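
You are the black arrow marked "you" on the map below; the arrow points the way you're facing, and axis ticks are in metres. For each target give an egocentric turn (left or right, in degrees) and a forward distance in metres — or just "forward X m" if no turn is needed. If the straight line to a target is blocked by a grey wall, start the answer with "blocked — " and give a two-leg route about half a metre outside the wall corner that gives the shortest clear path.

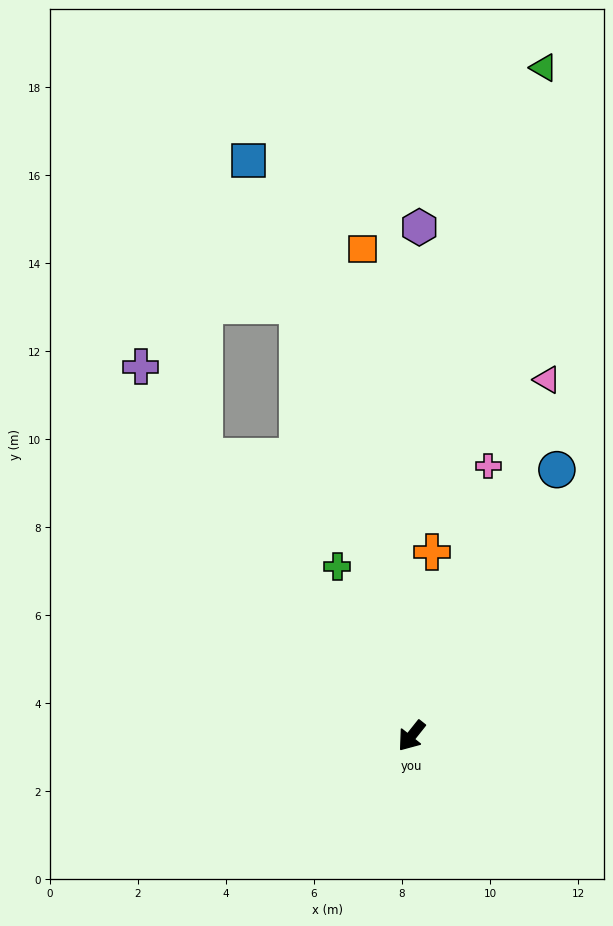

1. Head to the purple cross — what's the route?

turn right 105°, forward 10.4 m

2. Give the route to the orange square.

turn right 136°, forward 11.1 m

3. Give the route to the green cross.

turn right 118°, forward 4.2 m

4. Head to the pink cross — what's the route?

turn right 157°, forward 6.4 m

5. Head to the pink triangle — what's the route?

turn right 162°, forward 8.7 m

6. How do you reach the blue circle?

turn right 170°, forward 6.9 m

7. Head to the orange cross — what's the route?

turn right 148°, forward 4.2 m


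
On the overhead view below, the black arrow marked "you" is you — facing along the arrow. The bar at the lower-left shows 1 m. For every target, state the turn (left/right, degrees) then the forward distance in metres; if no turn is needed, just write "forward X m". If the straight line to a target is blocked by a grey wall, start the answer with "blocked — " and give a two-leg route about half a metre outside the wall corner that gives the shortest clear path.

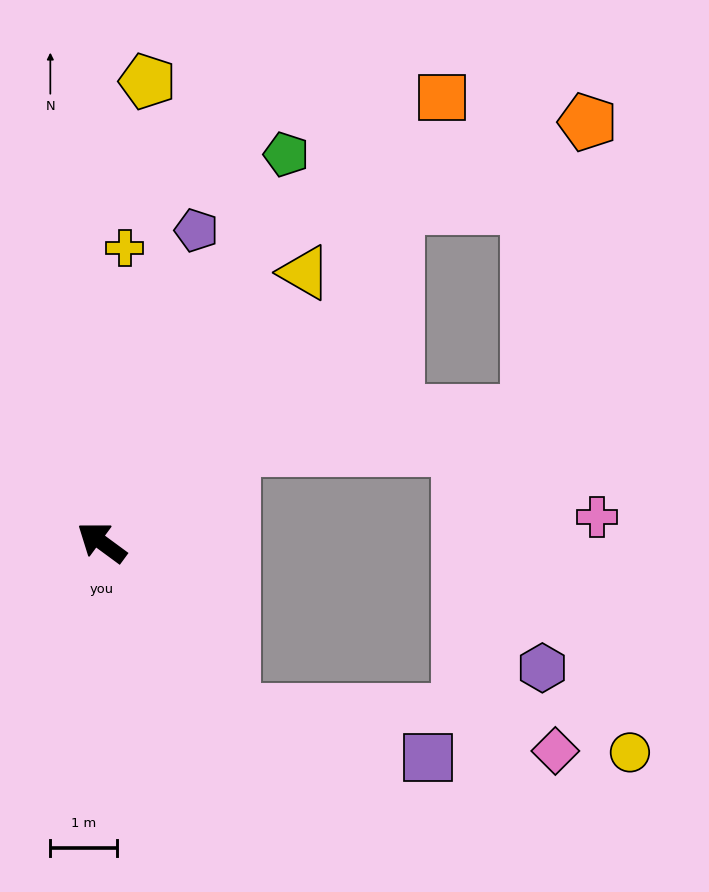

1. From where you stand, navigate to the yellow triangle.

turn right 91°, forward 5.1 m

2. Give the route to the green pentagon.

turn right 79°, forward 6.5 m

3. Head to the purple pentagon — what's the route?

turn right 71°, forward 4.9 m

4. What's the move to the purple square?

blocked — turn left 164°, forward 3.2 m, then turn left 39°, forward 3.0 m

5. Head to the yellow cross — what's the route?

turn right 58°, forward 4.4 m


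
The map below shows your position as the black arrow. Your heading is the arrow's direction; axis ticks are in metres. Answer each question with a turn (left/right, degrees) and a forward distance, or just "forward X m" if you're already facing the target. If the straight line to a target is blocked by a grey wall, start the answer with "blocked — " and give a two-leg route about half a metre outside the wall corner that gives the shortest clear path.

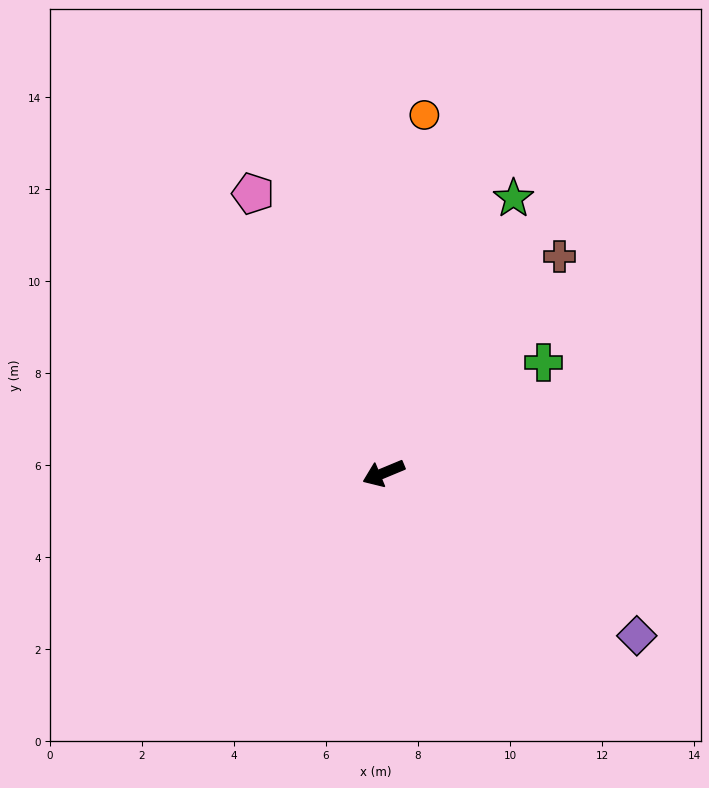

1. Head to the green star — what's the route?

turn right 138°, forward 6.6 m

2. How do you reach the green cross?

turn right 168°, forward 4.2 m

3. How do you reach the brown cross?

turn right 152°, forward 6.1 m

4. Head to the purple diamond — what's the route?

turn left 125°, forward 6.5 m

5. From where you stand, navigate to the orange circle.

turn right 119°, forward 7.8 m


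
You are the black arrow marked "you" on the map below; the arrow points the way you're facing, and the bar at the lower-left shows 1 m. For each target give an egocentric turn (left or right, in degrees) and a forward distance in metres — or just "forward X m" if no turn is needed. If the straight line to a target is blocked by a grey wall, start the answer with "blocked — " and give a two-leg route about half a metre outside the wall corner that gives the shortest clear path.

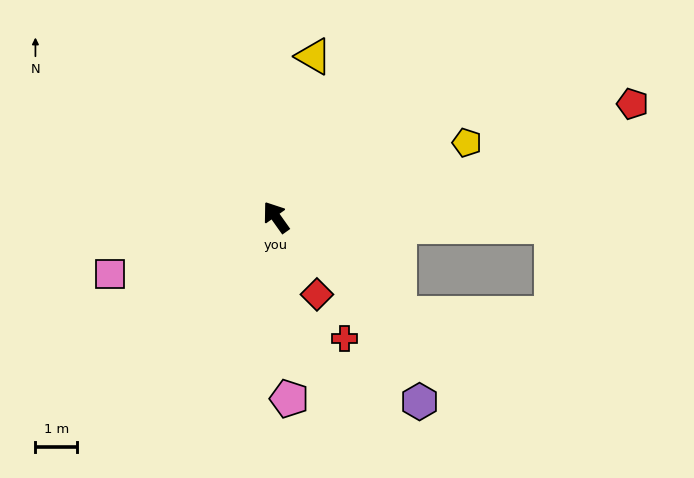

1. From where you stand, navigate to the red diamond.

turn left 173°, forward 2.1 m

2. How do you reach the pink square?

turn left 74°, forward 4.2 m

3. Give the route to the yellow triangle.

turn right 49°, forward 4.0 m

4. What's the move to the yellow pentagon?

turn right 104°, forward 4.9 m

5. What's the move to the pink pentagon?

turn left 149°, forward 4.4 m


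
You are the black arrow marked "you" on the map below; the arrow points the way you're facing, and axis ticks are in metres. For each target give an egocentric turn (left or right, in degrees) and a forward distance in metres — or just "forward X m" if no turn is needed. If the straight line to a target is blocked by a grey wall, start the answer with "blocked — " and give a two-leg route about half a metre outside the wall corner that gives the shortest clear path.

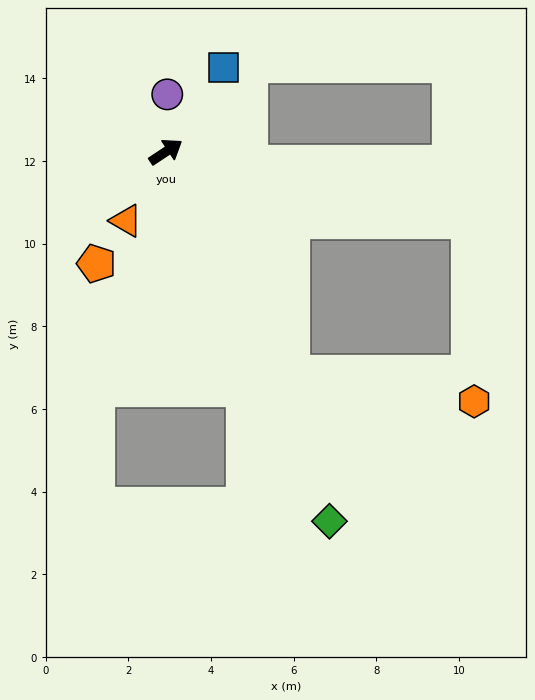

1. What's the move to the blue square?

turn left 22°, forward 2.5 m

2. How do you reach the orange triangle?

turn right 153°, forward 1.9 m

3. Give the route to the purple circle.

turn left 55°, forward 1.4 m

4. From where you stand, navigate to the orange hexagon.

blocked — turn right 94°, forward 6.2 m, then turn left 52°, forward 4.5 m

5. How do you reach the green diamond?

turn right 100°, forward 9.8 m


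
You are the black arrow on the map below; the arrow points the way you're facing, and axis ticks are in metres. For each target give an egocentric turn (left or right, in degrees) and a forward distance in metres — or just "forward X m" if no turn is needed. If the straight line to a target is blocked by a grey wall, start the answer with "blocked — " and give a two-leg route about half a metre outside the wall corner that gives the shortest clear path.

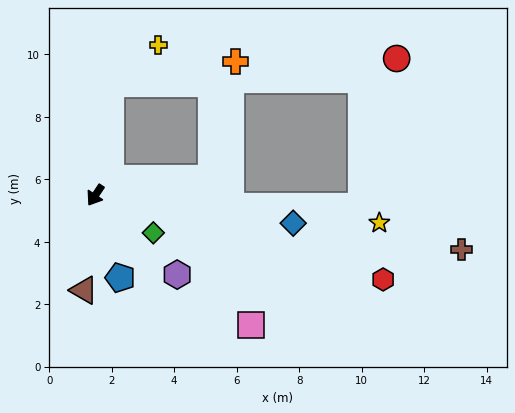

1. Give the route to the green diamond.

turn left 91°, forward 2.2 m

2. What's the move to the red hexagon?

turn left 107°, forward 9.6 m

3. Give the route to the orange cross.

blocked — turn left 132°, forward 3.8 m, then turn left 70°, forward 3.8 m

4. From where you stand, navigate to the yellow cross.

blocked — turn right 154°, forward 3.6 m, then turn right 43°, forward 2.0 m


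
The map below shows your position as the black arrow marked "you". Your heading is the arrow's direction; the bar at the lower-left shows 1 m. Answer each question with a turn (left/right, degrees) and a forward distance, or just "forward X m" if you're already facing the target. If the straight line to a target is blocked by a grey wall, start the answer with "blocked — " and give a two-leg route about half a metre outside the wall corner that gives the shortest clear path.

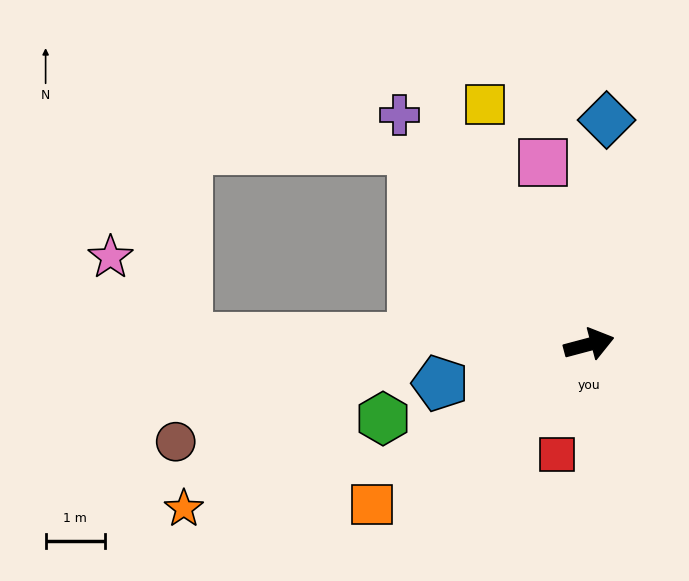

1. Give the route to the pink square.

turn left 89°, forward 3.2 m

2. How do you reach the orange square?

turn right 158°, forward 4.5 m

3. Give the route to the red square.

turn right 121°, forward 1.9 m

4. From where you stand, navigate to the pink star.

blocked — turn left 164°, forward 6.8 m, then turn right 45°, forward 1.9 m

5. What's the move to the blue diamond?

turn left 71°, forward 3.8 m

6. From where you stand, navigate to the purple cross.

turn left 115°, forward 5.0 m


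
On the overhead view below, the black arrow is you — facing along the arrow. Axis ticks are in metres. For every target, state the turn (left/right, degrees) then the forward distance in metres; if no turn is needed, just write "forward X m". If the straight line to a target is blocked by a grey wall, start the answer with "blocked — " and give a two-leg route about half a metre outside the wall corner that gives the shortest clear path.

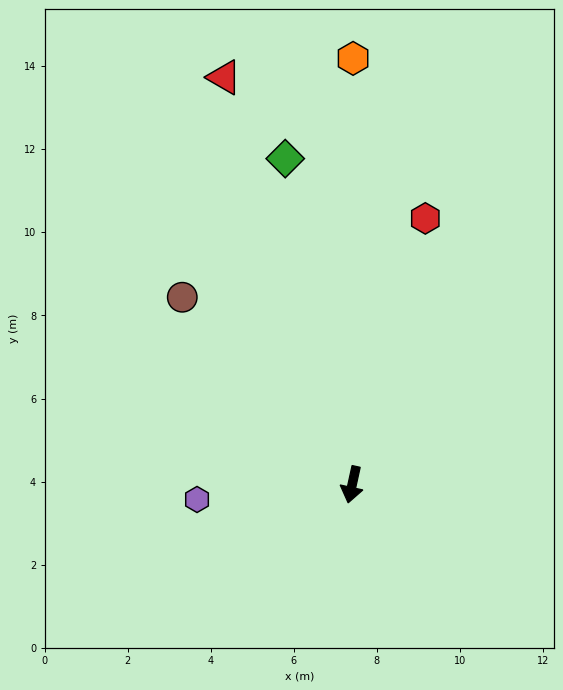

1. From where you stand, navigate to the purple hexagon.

turn right 72°, forward 3.8 m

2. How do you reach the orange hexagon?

turn right 168°, forward 10.3 m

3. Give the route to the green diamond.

turn right 156°, forward 8.0 m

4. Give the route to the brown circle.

turn right 125°, forward 6.1 m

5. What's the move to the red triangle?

turn right 150°, forward 10.3 m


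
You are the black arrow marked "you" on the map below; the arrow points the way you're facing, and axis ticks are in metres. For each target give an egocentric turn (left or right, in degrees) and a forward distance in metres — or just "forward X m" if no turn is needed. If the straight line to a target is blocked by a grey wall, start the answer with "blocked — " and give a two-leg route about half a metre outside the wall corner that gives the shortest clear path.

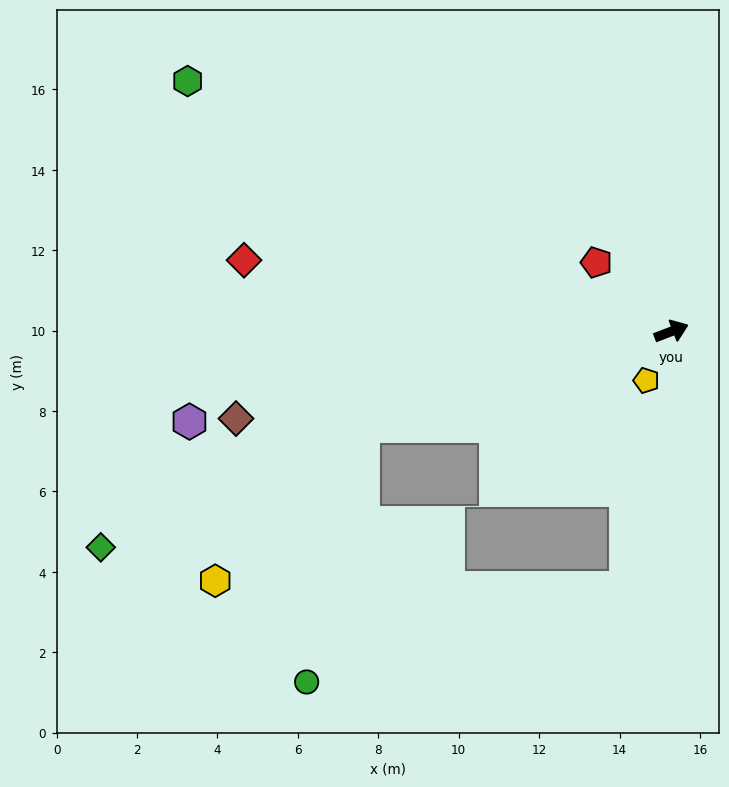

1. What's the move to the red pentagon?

turn left 116°, forward 2.5 m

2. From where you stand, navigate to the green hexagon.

turn left 132°, forward 13.5 m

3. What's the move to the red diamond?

turn left 150°, forward 10.8 m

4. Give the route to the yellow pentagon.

turn right 138°, forward 1.4 m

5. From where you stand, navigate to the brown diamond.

turn left 170°, forward 11.0 m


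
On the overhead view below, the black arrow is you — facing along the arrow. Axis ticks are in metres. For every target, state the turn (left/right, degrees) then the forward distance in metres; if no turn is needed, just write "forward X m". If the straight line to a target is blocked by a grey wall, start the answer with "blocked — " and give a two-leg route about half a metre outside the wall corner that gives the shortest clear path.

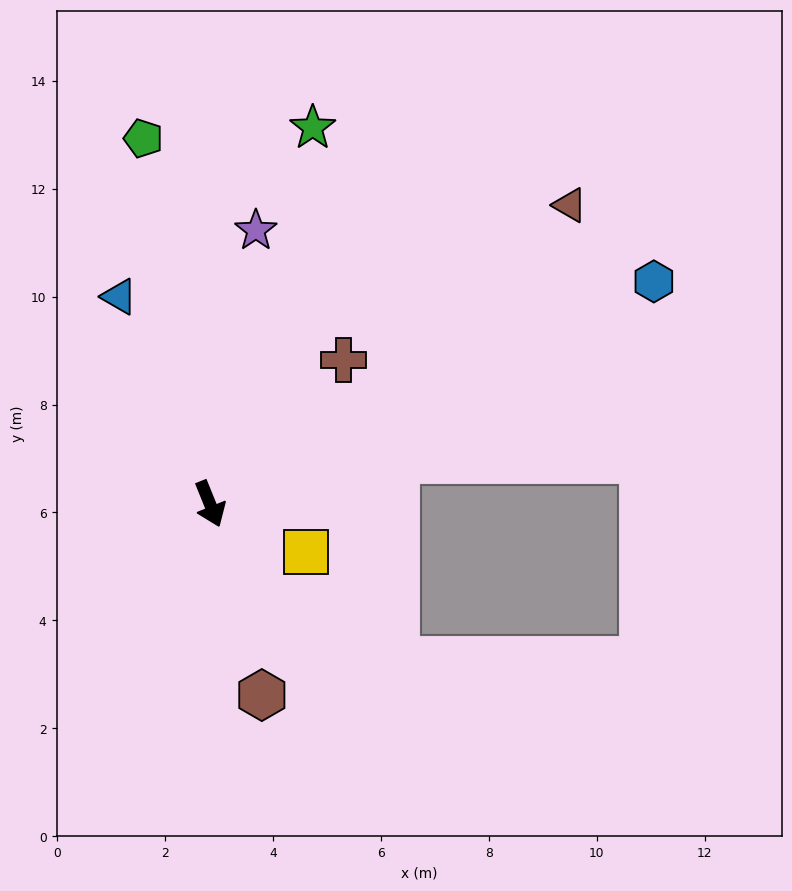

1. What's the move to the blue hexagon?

turn left 95°, forward 9.2 m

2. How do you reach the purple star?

turn left 148°, forward 5.1 m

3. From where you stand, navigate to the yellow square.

turn left 41°, forward 2.0 m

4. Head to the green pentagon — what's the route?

turn left 168°, forward 6.9 m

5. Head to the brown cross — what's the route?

turn left 115°, forward 3.6 m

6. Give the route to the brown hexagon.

turn right 7°, forward 3.7 m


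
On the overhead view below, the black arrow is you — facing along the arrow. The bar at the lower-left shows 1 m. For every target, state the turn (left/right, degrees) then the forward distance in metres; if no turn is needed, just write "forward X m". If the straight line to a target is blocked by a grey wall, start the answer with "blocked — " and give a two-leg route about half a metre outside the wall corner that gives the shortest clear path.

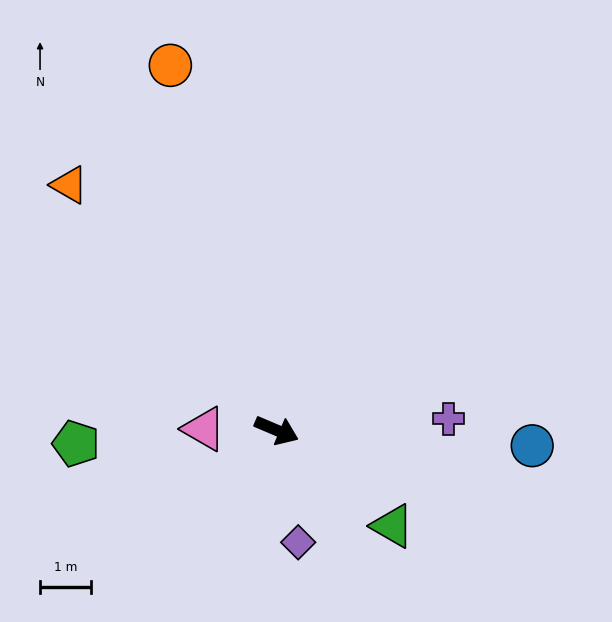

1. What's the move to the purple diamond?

turn right 56°, forward 2.3 m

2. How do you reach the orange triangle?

turn left 153°, forward 6.4 m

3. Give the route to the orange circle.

turn left 129°, forward 7.5 m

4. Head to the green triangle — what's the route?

turn right 17°, forward 3.0 m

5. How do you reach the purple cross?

turn left 27°, forward 3.4 m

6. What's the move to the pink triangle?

turn right 158°, forward 1.4 m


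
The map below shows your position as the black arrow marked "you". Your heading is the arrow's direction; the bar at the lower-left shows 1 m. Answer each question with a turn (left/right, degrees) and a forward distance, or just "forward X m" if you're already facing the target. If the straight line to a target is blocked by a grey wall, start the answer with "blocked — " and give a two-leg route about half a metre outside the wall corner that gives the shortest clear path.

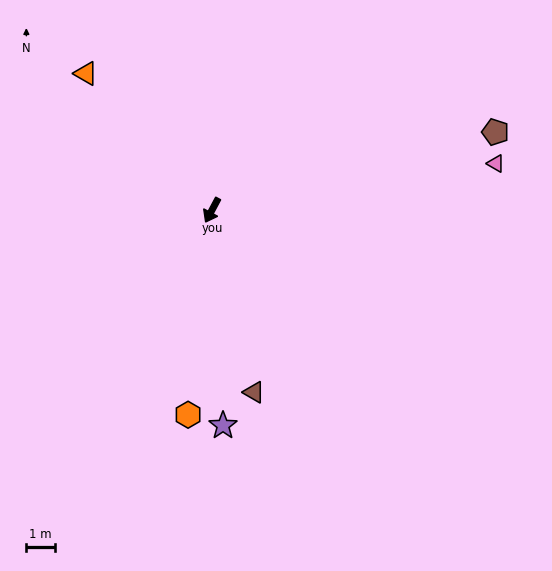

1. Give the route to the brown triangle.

turn left 41°, forward 6.6 m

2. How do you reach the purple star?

turn left 31°, forward 7.6 m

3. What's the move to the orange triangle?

turn right 109°, forward 6.6 m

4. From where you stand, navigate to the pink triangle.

turn left 127°, forward 10.1 m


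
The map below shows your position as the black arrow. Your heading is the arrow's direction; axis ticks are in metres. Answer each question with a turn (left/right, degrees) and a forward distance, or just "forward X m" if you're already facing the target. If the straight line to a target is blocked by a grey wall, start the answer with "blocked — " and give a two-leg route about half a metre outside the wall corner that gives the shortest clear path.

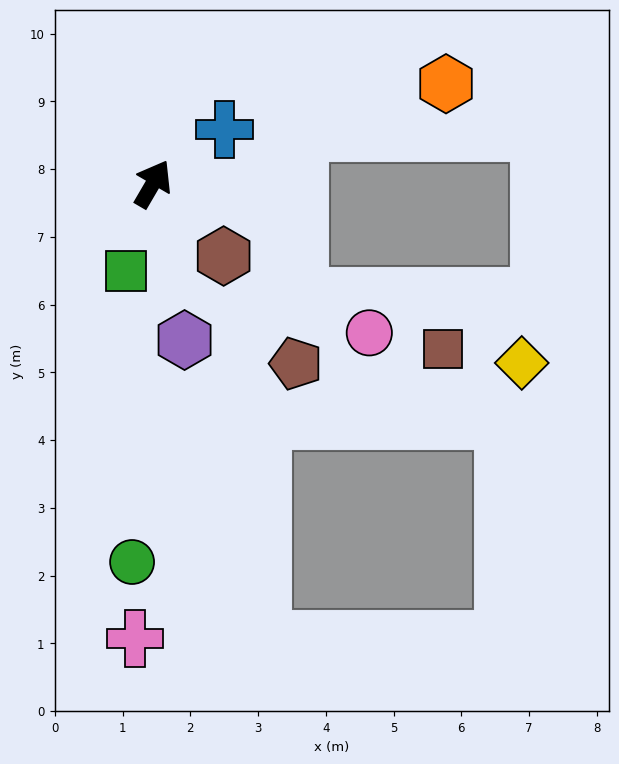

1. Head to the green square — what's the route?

turn right 167°, forward 1.4 m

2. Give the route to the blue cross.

turn right 23°, forward 1.3 m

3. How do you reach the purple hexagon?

turn right 138°, forward 2.4 m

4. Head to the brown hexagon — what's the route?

turn right 105°, forward 1.5 m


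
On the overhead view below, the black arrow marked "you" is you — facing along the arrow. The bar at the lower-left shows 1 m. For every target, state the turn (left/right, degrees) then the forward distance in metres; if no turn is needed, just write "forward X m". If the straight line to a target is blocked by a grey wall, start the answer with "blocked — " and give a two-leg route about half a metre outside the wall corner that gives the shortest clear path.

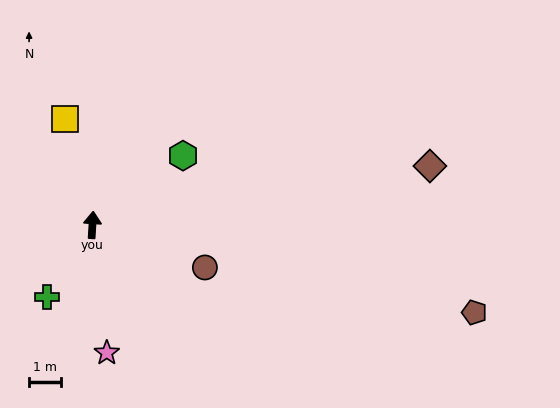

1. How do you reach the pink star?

turn right 170°, forward 4.1 m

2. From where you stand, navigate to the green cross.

turn left 151°, forward 2.7 m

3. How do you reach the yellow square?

turn left 18°, forward 3.5 m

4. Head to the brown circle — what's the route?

turn right 107°, forward 3.8 m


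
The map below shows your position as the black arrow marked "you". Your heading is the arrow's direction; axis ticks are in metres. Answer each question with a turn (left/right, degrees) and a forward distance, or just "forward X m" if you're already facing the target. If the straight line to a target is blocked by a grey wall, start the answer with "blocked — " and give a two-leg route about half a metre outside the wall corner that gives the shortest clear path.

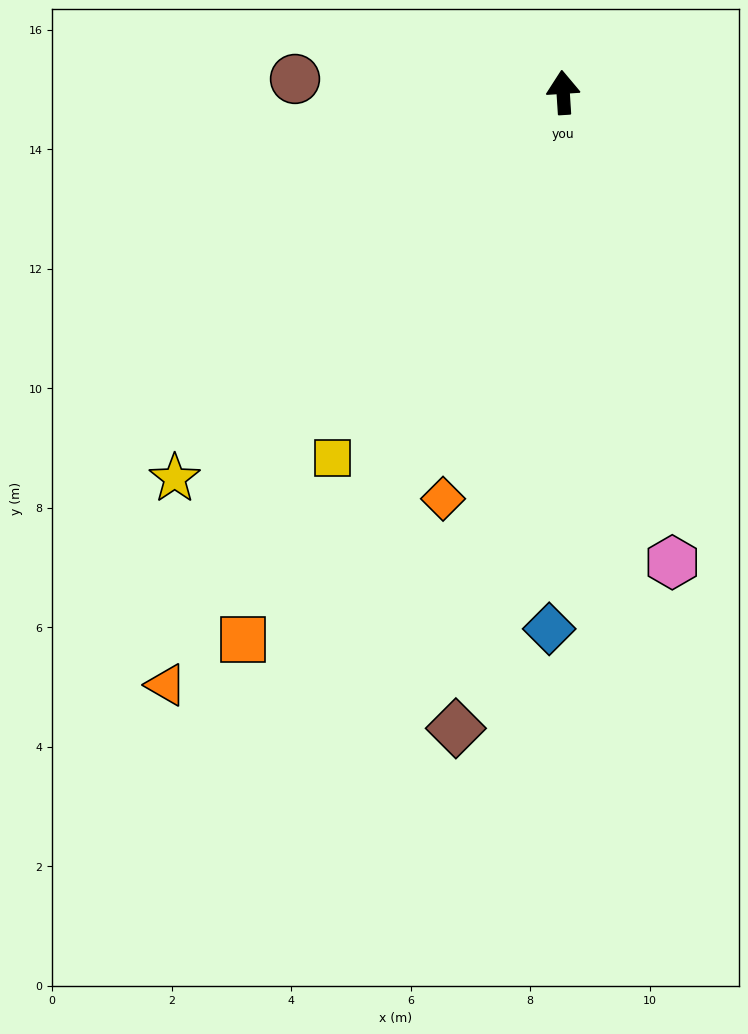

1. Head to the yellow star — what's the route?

turn left 131°, forward 9.2 m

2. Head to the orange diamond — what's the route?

turn left 160°, forward 7.1 m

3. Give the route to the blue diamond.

turn left 175°, forward 9.0 m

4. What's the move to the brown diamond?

turn left 167°, forward 10.8 m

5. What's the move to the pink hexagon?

turn right 171°, forward 8.1 m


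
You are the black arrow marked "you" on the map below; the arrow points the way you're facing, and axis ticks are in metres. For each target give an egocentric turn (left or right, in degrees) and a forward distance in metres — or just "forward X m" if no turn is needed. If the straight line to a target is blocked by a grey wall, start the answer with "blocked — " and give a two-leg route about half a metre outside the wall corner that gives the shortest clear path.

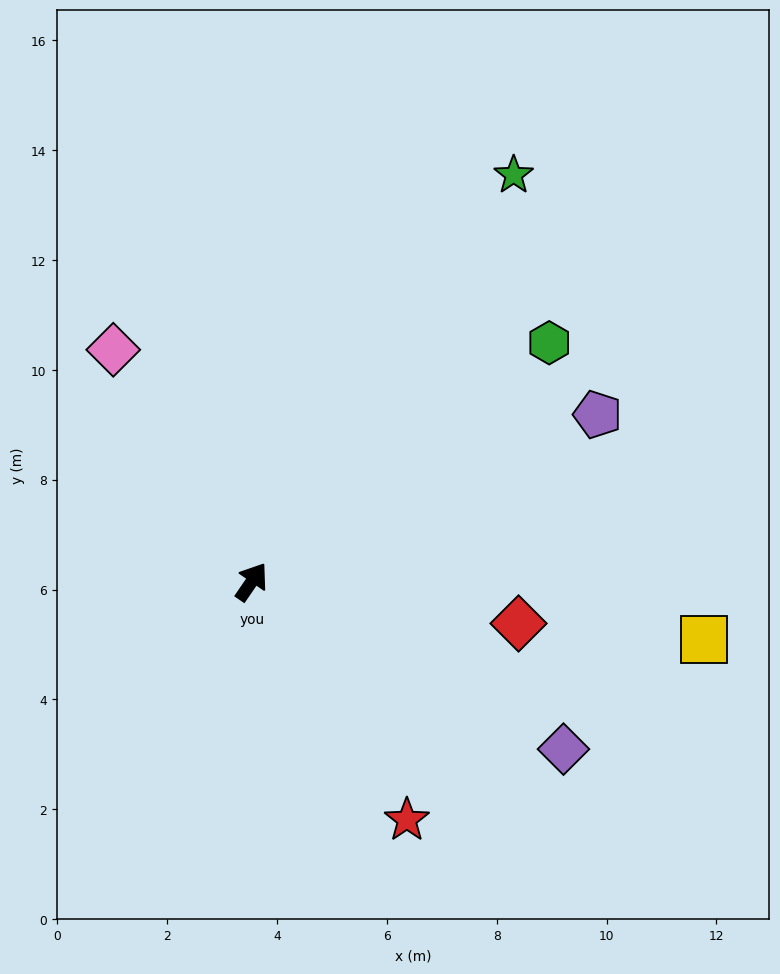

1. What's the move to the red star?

turn right 112°, forward 5.2 m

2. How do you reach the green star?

forward 8.8 m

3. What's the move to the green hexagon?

turn right 17°, forward 6.9 m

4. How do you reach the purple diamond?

turn right 84°, forward 6.4 m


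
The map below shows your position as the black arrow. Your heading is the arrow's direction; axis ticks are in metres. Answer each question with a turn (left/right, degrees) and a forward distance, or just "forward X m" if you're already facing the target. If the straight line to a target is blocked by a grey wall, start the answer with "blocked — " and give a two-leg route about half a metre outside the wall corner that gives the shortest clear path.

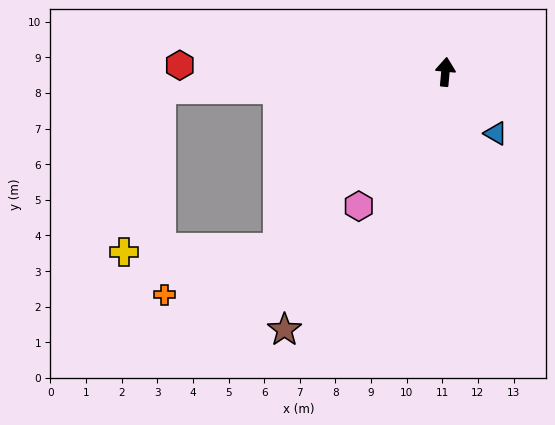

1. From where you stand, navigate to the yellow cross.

blocked — turn left 142°, forward 6.8 m, then turn right 45°, forward 4.3 m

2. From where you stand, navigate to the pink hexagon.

turn left 152°, forward 4.5 m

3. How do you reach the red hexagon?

turn left 94°, forward 7.5 m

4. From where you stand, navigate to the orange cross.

blocked — turn left 142°, forward 6.8 m, then turn right 24°, forward 3.5 m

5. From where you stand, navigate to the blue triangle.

turn right 136°, forward 2.2 m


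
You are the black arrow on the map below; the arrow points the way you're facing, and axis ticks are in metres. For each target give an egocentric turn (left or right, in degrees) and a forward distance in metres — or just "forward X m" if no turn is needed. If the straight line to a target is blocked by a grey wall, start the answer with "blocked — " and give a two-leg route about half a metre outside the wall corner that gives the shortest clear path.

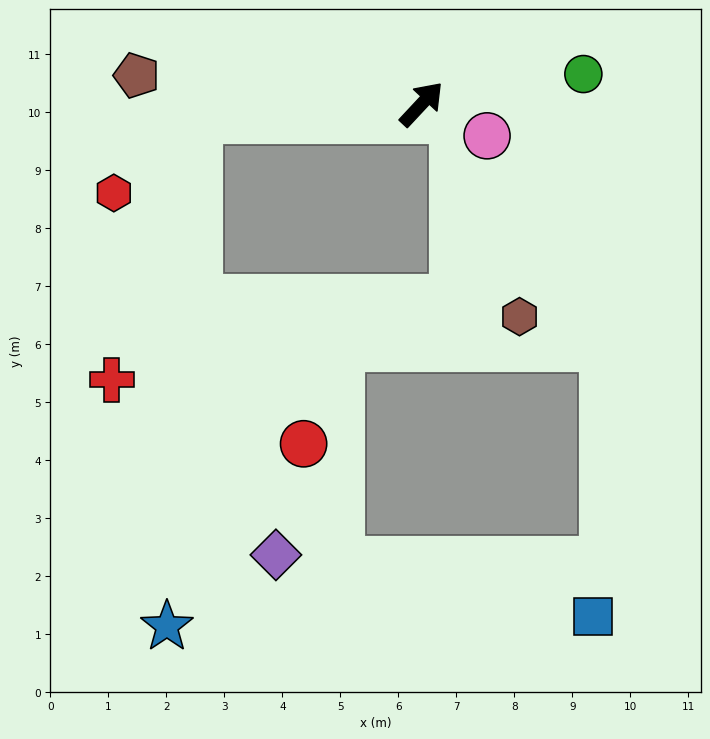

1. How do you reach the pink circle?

turn right 73°, forward 1.3 m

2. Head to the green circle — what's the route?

turn right 37°, forward 2.8 m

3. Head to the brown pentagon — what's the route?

turn left 127°, forward 4.9 m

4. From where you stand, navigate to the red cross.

blocked — turn left 137°, forward 3.9 m, then turn left 68°, forward 4.7 m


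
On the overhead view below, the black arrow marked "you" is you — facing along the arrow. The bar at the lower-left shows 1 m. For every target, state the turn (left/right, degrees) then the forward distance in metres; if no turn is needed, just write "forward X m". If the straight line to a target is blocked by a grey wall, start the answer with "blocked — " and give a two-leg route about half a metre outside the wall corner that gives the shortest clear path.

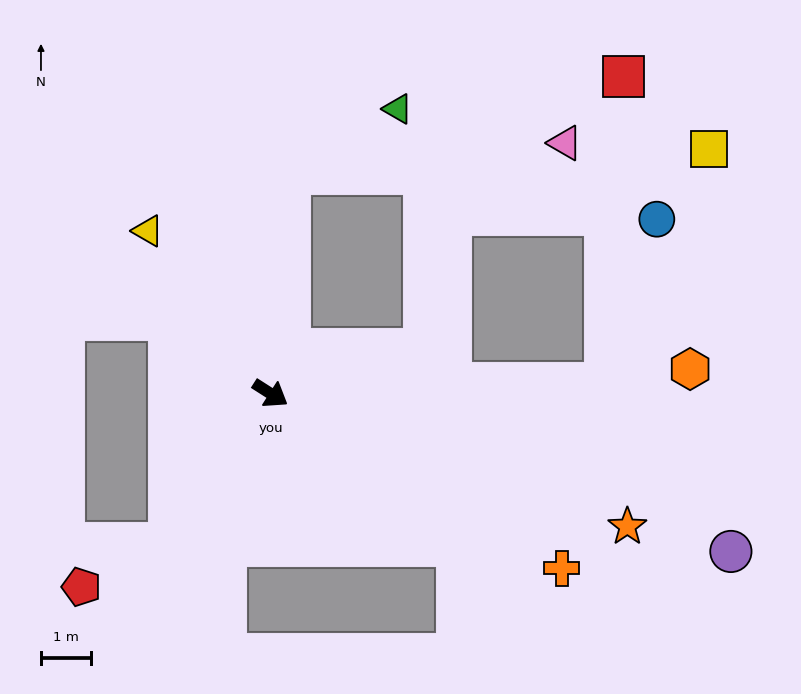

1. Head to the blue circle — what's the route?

blocked — turn left 34°, forward 6.6 m, then turn left 71°, forward 3.4 m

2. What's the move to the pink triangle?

blocked — turn left 118°, forward 4.4 m, then turn right 79°, forward 5.5 m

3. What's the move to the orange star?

turn left 12°, forward 7.6 m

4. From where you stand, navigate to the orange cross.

forward 6.7 m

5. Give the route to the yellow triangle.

turn left 160°, forward 4.0 m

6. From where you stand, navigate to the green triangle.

blocked — turn left 118°, forward 4.4 m, then turn right 55°, forward 2.5 m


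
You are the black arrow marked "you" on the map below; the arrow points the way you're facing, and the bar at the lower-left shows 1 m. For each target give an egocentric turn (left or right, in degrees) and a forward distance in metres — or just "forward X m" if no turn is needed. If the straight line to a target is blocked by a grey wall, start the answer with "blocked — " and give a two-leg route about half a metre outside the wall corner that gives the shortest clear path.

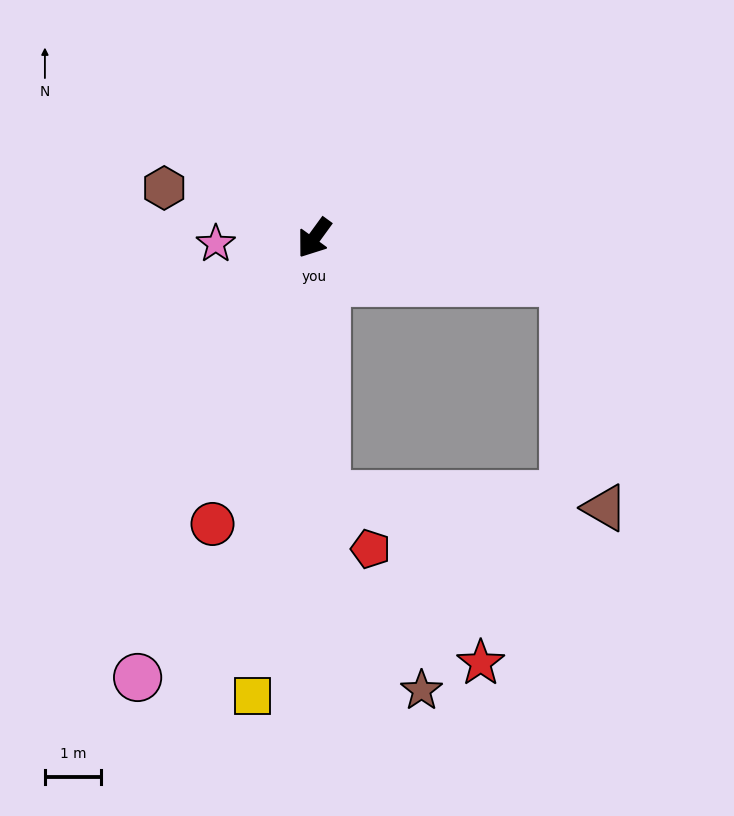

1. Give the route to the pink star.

turn right 51°, forward 1.7 m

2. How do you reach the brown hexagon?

turn right 72°, forward 2.8 m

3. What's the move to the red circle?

turn left 16°, forward 5.4 m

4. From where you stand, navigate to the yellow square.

turn left 28°, forward 8.2 m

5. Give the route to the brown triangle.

blocked — turn left 116°, forward 4.5 m, then turn right 70°, forward 4.1 m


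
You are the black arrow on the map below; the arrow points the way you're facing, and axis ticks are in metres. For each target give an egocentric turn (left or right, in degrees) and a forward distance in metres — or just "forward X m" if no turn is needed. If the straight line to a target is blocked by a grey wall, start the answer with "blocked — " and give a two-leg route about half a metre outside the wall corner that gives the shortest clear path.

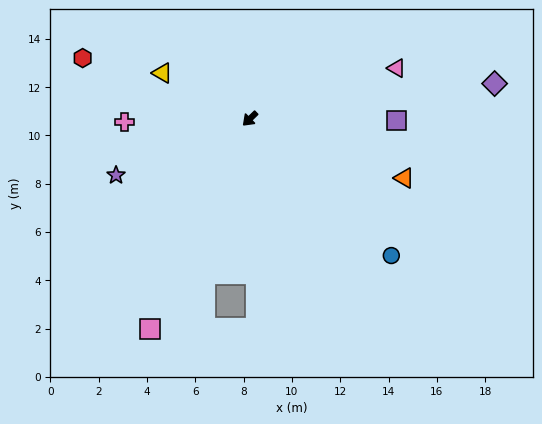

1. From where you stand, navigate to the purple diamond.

turn left 144°, forward 10.2 m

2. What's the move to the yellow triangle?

turn right 72°, forward 4.1 m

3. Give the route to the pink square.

turn left 20°, forward 9.6 m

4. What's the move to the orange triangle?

turn left 115°, forward 6.8 m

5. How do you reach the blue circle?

turn left 92°, forward 8.1 m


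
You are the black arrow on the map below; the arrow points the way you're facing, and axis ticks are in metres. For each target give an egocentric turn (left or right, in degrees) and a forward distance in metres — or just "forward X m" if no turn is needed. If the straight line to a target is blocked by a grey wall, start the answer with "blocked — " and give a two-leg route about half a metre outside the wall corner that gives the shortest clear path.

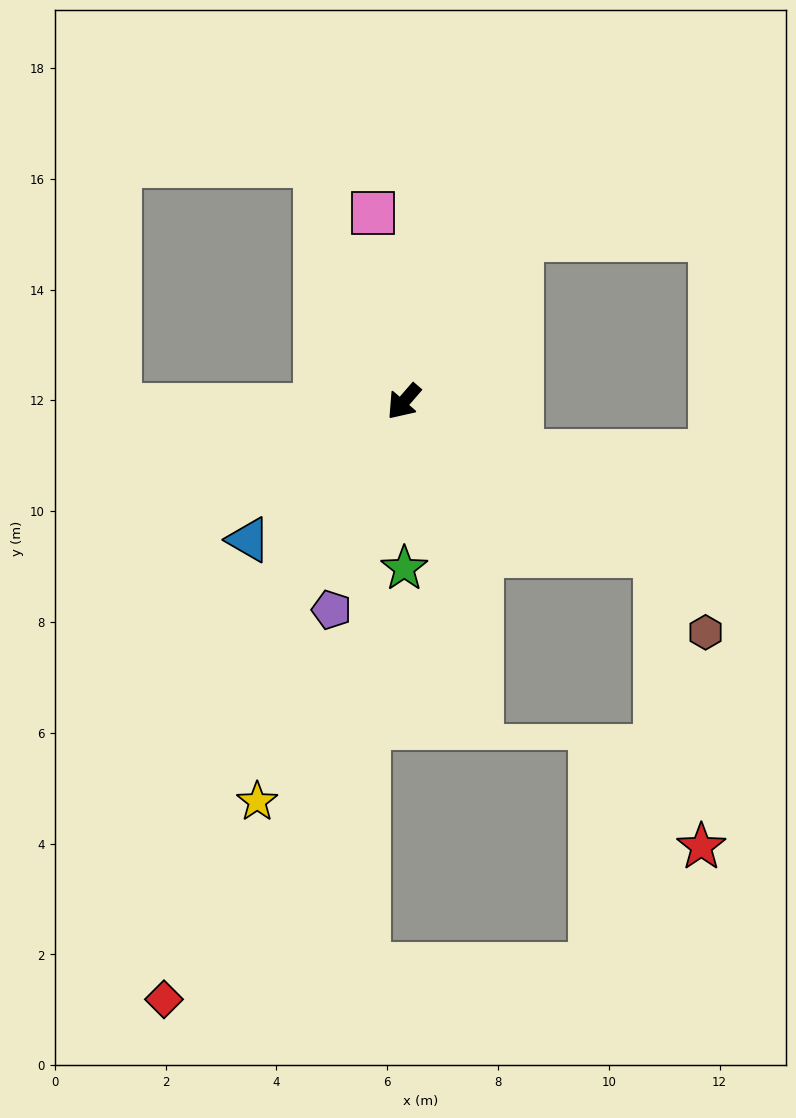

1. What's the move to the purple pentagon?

turn left 22°, forward 4.0 m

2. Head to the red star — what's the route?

blocked — turn left 100°, forward 5.3 m, then turn right 50°, forward 5.3 m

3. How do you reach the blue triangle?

turn right 7°, forward 3.7 m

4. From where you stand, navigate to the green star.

turn left 41°, forward 3.0 m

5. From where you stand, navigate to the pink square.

turn right 130°, forward 3.5 m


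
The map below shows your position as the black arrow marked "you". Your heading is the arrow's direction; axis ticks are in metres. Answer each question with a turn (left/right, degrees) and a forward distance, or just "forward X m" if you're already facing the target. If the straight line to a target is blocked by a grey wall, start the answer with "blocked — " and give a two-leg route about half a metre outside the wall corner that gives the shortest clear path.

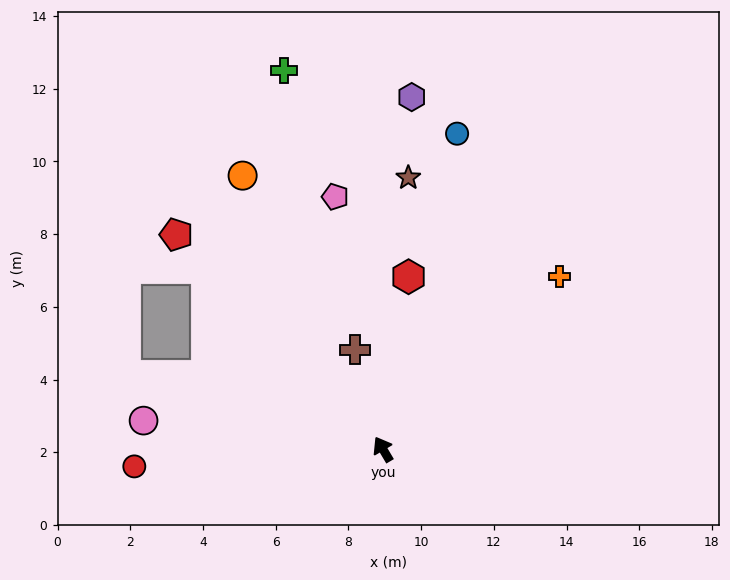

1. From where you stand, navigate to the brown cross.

turn right 15°, forward 2.8 m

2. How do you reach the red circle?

turn left 63°, forward 6.9 m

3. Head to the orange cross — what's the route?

turn right 76°, forward 6.8 m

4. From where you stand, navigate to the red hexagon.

turn right 39°, forward 4.8 m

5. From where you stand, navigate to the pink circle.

turn left 53°, forward 6.6 m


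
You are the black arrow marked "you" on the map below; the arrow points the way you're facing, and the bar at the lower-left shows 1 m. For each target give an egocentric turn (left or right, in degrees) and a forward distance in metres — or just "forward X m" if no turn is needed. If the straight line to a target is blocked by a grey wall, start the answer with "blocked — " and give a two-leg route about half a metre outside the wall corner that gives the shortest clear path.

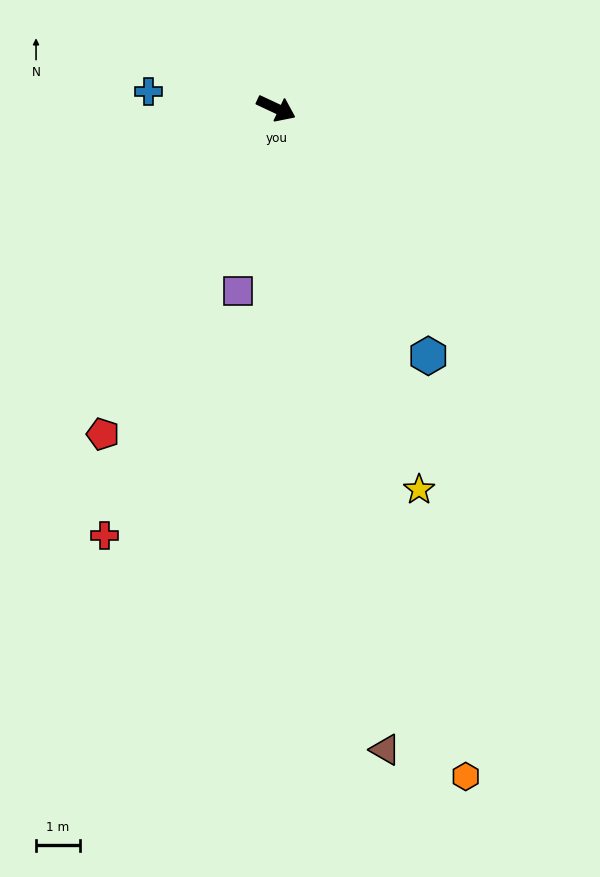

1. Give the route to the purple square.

turn right 77°, forward 4.2 m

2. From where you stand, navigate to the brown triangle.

turn right 55°, forward 14.8 m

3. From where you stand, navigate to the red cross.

turn right 87°, forward 10.5 m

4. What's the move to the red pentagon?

turn right 93°, forward 8.4 m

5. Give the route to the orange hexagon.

turn right 49°, forward 15.8 m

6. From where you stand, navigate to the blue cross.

turn right 163°, forward 2.9 m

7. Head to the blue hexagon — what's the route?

turn right 33°, forward 6.6 m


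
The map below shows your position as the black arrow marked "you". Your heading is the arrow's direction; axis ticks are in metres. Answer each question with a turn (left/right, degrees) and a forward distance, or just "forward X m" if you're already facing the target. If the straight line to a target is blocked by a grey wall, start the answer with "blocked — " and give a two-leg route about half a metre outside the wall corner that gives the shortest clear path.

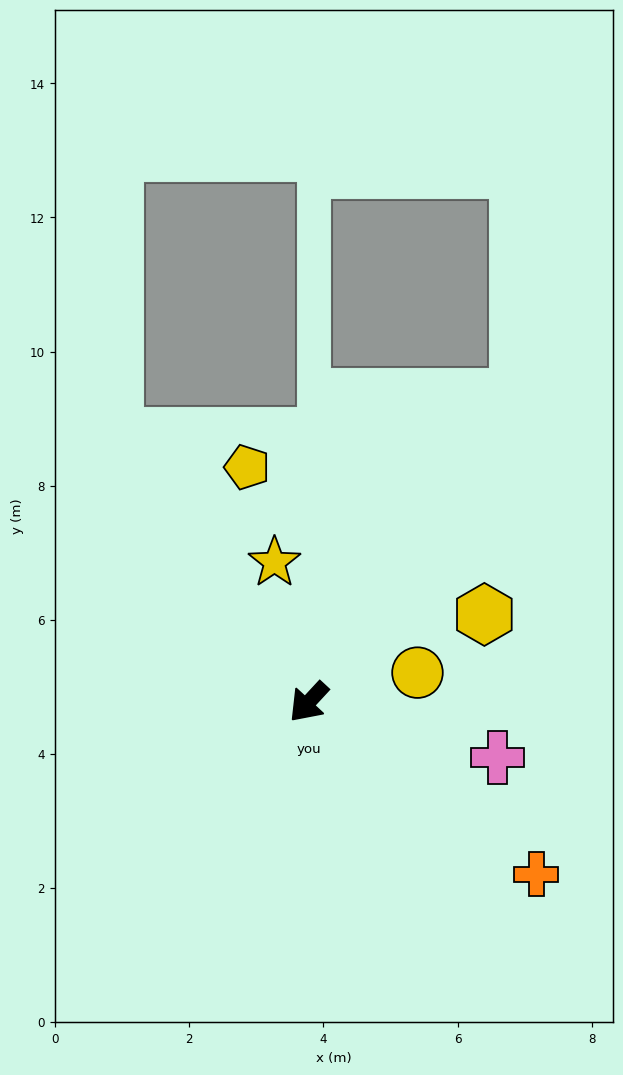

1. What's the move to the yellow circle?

turn left 148°, forward 1.7 m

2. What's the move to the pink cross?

turn left 116°, forward 2.9 m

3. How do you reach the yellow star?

turn right 124°, forward 2.1 m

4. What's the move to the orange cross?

turn left 96°, forward 4.3 m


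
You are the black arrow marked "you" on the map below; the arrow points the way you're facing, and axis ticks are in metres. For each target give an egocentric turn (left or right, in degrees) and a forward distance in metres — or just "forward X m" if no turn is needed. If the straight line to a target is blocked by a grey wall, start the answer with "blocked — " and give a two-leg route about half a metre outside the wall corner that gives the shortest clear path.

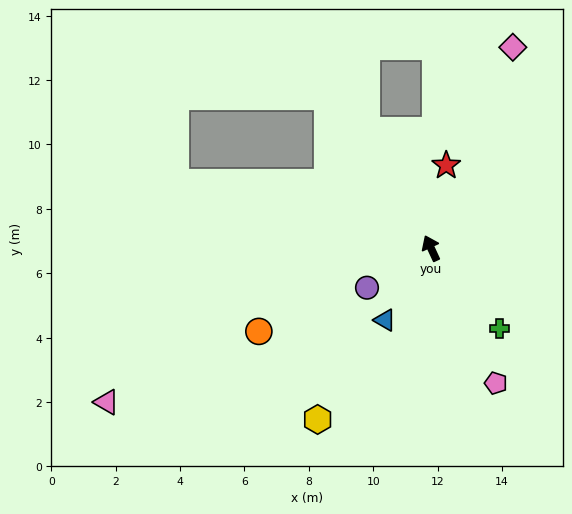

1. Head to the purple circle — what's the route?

turn left 97°, forward 2.3 m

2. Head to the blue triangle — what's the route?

turn left 123°, forward 2.7 m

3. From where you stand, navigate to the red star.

turn right 35°, forward 2.6 m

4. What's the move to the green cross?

turn right 164°, forward 3.3 m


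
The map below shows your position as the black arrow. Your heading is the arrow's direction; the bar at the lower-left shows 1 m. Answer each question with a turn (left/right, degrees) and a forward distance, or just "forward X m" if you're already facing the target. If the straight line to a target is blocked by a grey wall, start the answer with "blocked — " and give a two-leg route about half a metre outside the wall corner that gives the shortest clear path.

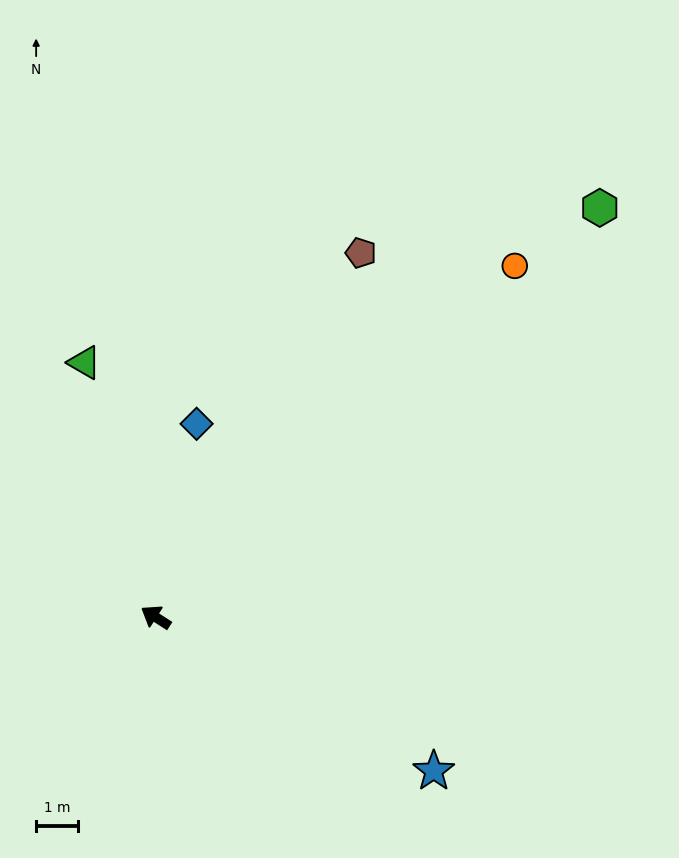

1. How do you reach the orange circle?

turn right 103°, forward 11.9 m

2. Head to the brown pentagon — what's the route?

turn right 87°, forward 9.9 m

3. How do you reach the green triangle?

turn right 42°, forward 6.3 m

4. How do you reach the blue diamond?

turn right 69°, forward 4.7 m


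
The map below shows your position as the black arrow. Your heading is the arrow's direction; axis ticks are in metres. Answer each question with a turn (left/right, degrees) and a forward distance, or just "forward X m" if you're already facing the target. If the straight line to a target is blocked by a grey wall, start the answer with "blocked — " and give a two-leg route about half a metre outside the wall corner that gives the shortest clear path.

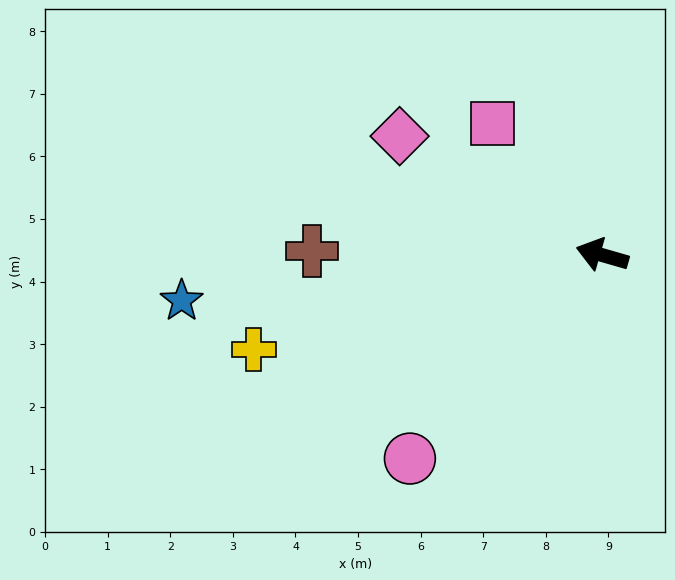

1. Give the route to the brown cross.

turn left 15°, forward 4.6 m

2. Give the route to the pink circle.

turn left 63°, forward 4.5 m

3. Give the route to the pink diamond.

turn right 14°, forward 3.8 m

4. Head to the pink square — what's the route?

turn right 34°, forward 2.7 m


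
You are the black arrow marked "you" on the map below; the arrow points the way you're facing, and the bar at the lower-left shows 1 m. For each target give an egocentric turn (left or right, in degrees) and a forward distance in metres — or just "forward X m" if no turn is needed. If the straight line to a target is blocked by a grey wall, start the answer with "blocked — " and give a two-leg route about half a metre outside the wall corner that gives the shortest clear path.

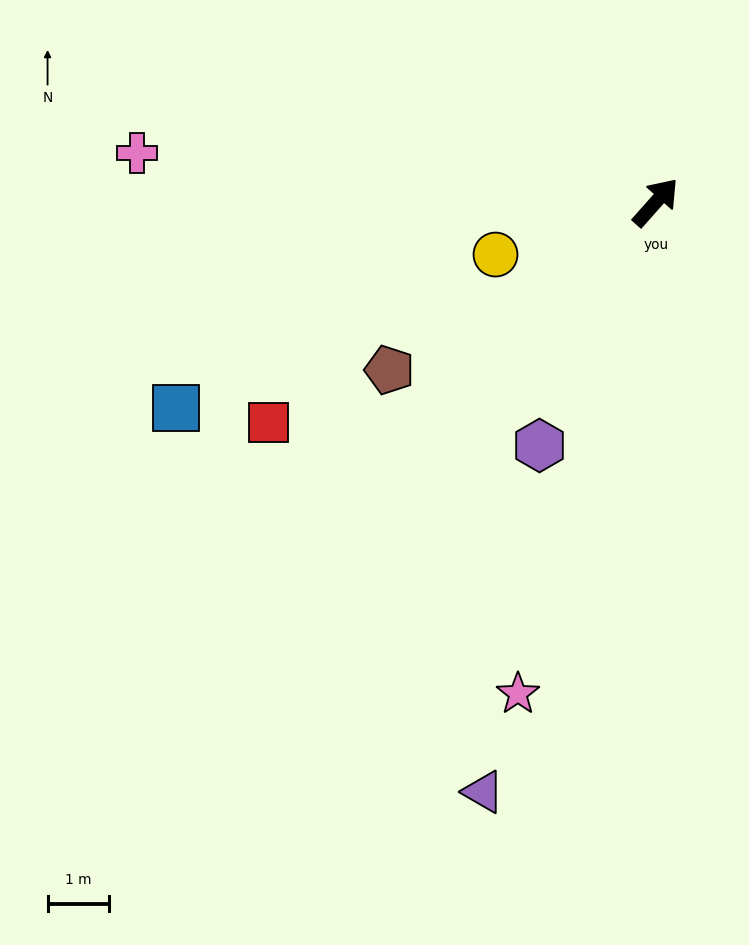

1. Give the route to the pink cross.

turn left 126°, forward 8.5 m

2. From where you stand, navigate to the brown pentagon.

turn left 164°, forward 5.2 m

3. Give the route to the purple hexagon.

turn right 164°, forward 4.4 m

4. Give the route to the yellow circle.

turn left 150°, forward 2.8 m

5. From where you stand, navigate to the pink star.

turn right 154°, forward 8.4 m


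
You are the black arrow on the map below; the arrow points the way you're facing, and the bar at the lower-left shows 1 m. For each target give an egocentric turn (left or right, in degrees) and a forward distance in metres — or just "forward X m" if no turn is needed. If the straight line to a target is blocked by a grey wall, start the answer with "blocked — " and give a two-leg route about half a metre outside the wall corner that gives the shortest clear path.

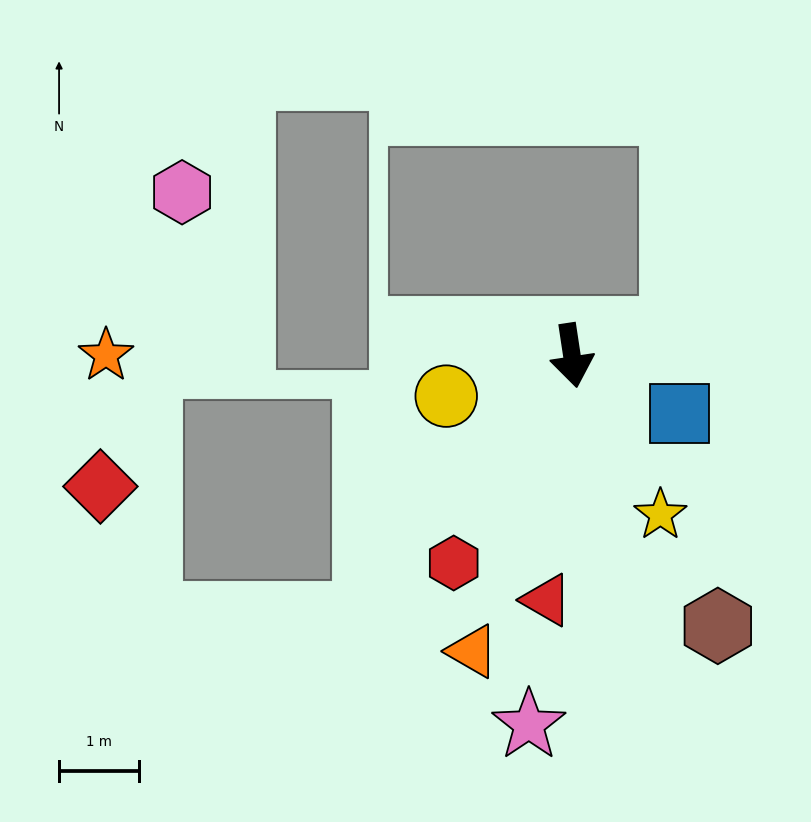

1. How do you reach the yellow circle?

turn right 81°, forward 1.6 m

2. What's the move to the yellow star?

turn left 20°, forward 2.3 m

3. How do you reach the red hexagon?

turn right 38°, forward 3.0 m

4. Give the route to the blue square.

turn left 53°, forward 1.5 m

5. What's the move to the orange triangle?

turn right 27°, forward 3.9 m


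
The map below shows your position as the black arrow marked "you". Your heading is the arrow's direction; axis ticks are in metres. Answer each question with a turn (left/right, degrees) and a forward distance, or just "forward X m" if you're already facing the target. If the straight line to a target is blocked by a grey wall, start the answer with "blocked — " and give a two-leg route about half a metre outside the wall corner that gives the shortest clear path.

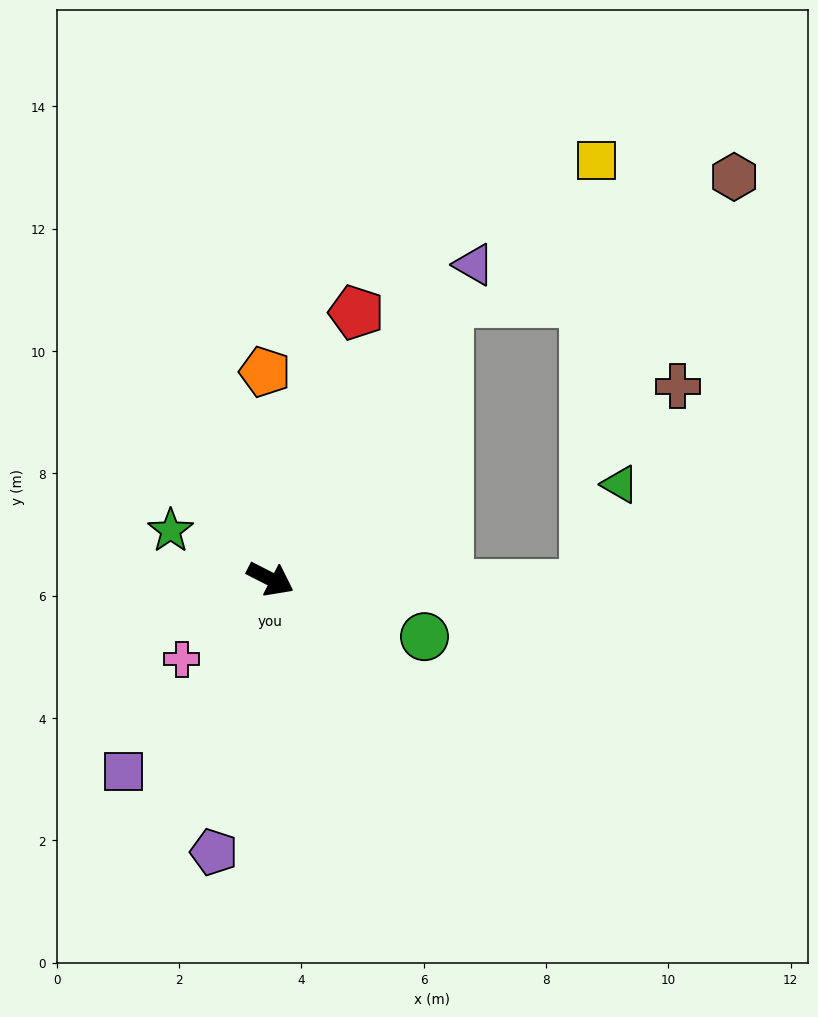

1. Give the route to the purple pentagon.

turn right 75°, forward 4.6 m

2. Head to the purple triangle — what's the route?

turn left 84°, forward 6.1 m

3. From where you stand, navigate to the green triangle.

blocked — turn left 26°, forward 5.2 m, then turn left 72°, forward 1.7 m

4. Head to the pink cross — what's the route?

turn right 111°, forward 2.0 m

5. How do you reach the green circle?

turn left 7°, forward 2.7 m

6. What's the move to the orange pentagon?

turn left 119°, forward 3.4 m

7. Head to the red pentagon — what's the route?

turn left 99°, forward 4.6 m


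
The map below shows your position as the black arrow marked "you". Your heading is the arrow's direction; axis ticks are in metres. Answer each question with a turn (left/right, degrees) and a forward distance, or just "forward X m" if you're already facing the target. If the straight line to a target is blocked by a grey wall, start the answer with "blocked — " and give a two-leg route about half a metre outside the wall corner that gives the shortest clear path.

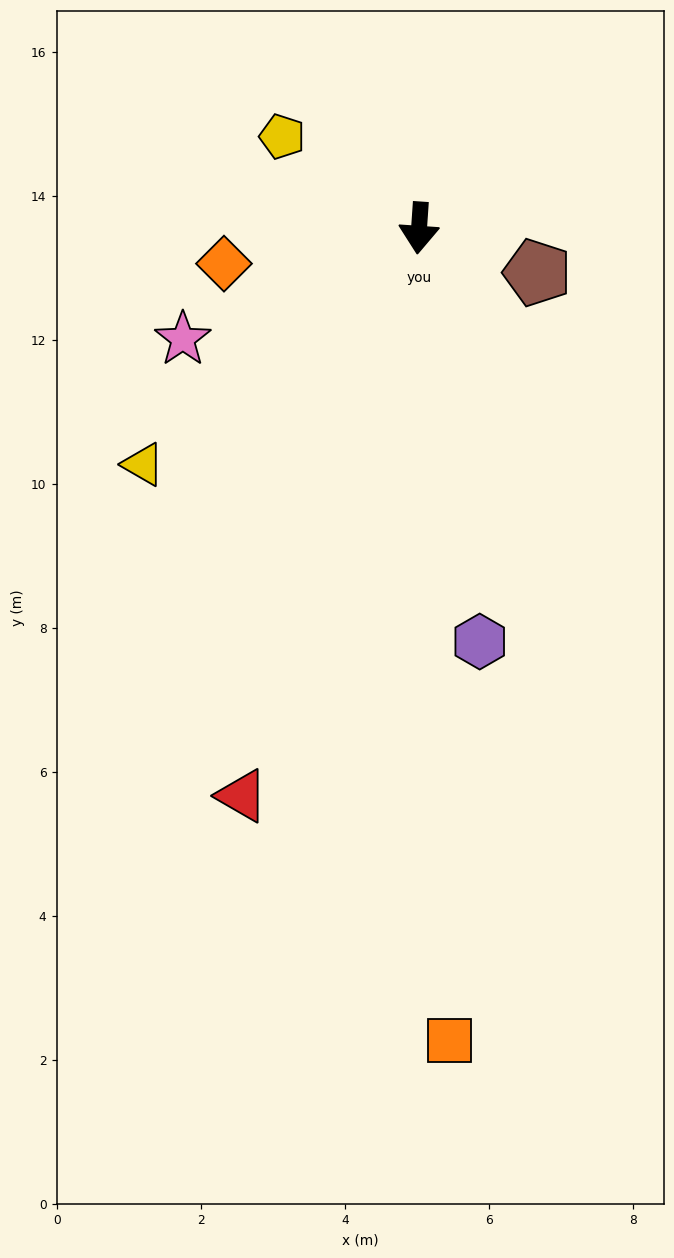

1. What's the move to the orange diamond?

turn right 76°, forward 2.8 m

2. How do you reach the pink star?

turn right 61°, forward 3.6 m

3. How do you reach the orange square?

turn left 6°, forward 11.3 m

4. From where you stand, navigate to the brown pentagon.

turn left 73°, forward 1.8 m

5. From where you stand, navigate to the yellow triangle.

turn right 46°, forward 5.0 m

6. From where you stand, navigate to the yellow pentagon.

turn right 120°, forward 2.3 m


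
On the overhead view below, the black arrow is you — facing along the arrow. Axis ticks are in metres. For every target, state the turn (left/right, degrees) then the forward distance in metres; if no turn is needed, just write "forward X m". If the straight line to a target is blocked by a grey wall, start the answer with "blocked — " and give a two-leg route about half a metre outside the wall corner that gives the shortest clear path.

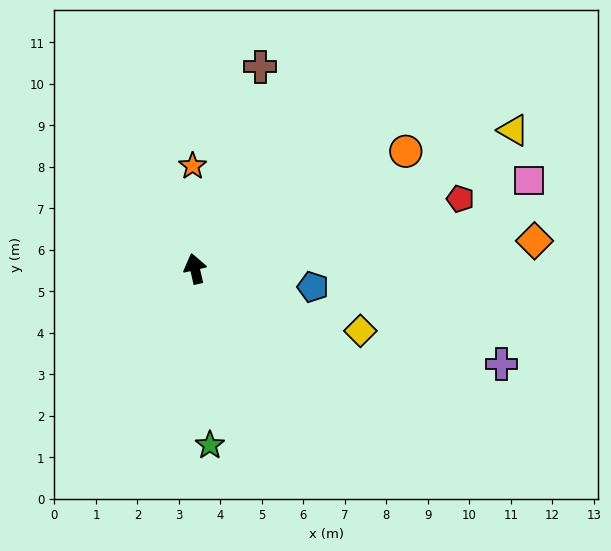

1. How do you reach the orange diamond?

turn right 98°, forward 8.2 m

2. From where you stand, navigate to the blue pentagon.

turn right 112°, forward 2.9 m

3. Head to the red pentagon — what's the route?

turn right 88°, forward 6.6 m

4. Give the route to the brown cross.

turn right 31°, forward 5.1 m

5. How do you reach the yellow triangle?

turn right 79°, forward 8.4 m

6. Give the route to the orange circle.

turn right 74°, forward 5.8 m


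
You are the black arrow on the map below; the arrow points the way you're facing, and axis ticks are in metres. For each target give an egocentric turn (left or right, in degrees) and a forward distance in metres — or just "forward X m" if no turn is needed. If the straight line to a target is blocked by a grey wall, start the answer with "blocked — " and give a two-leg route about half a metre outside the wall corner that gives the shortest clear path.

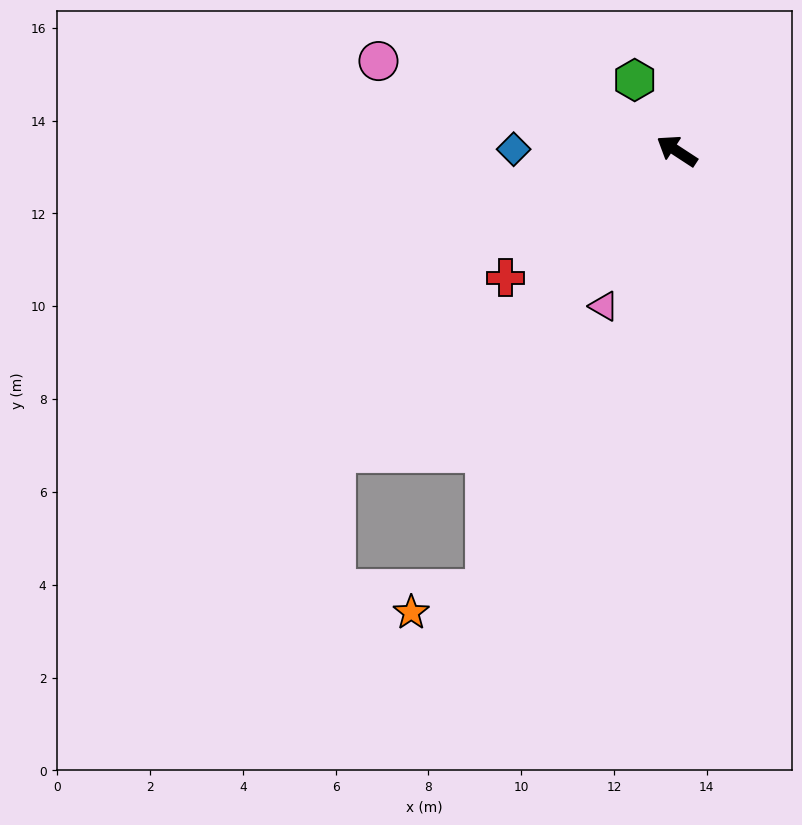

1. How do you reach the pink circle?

turn left 16°, forward 6.7 m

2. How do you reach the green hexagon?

turn right 26°, forward 1.8 m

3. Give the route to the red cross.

turn left 70°, forward 4.6 m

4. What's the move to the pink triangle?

turn left 98°, forward 3.7 m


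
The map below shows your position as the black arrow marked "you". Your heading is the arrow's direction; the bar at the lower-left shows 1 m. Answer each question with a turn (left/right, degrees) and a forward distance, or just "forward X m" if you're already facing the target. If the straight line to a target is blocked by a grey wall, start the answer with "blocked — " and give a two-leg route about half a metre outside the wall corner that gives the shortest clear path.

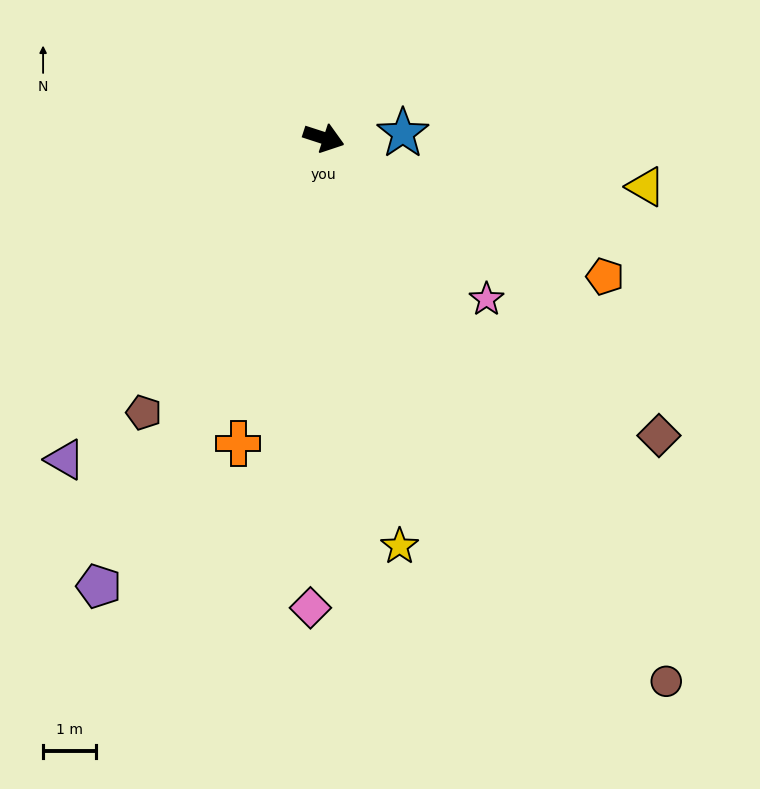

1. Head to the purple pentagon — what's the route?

turn right 99°, forward 9.4 m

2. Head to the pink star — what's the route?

turn right 27°, forward 4.3 m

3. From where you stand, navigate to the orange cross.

turn right 88°, forward 6.0 m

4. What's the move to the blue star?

turn left 21°, forward 1.5 m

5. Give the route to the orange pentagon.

turn right 8°, forward 5.9 m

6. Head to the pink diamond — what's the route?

turn right 74°, forward 8.8 m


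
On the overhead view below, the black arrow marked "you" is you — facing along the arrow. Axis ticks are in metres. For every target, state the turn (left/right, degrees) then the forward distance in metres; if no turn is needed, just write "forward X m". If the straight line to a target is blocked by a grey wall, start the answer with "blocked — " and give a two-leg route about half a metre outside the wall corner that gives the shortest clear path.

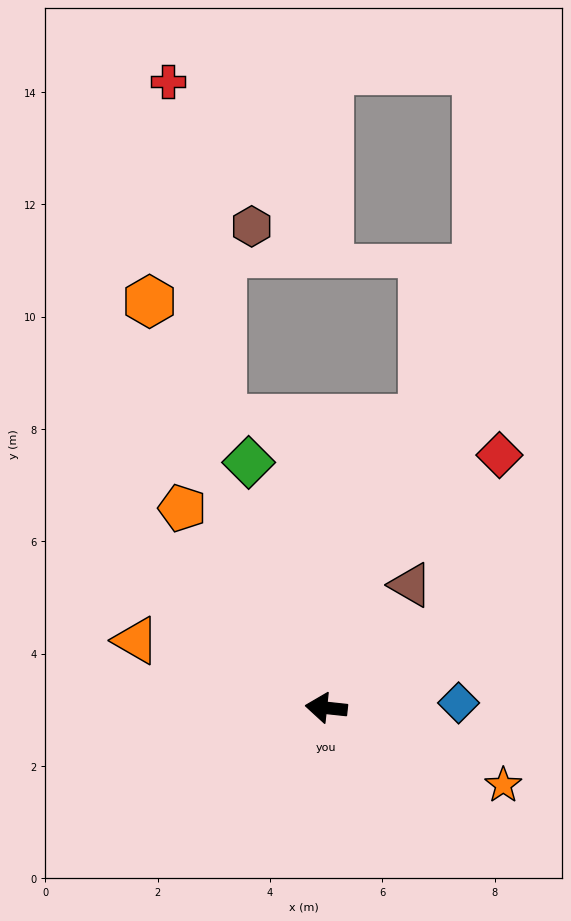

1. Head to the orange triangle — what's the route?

turn right 13°, forward 3.6 m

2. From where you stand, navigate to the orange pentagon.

turn right 48°, forward 4.4 m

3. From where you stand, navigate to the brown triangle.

turn right 118°, forward 2.7 m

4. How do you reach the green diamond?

turn right 66°, forward 4.6 m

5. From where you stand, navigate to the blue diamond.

turn right 172°, forward 2.4 m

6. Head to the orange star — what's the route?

turn left 163°, forward 3.4 m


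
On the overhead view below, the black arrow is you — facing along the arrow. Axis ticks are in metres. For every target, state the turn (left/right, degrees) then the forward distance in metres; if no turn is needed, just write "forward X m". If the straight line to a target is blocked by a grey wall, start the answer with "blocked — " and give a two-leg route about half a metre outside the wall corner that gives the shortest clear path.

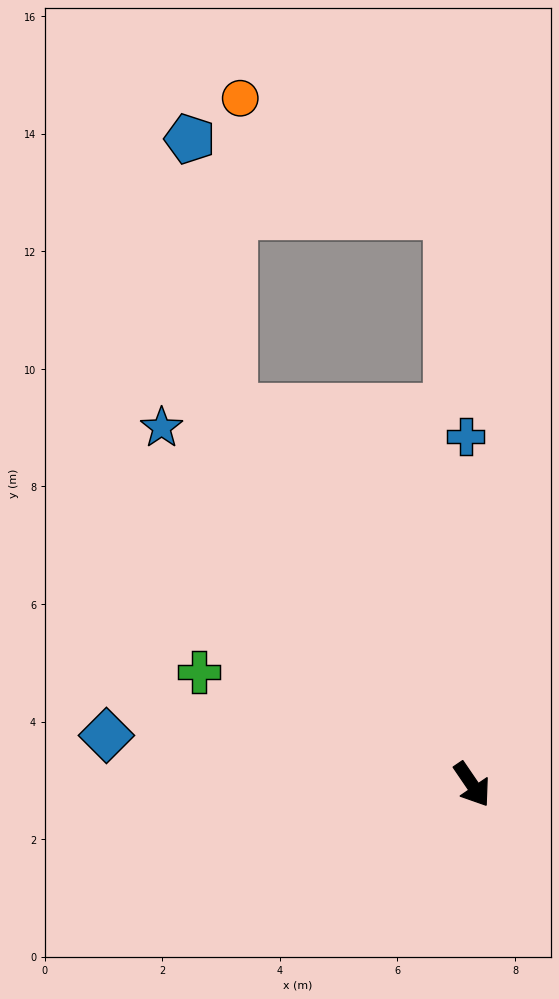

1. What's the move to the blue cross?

turn left 147°, forward 5.9 m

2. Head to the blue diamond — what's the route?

turn right 132°, forward 6.3 m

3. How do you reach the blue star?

turn right 173°, forward 8.0 m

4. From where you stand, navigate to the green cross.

turn right 147°, forward 5.0 m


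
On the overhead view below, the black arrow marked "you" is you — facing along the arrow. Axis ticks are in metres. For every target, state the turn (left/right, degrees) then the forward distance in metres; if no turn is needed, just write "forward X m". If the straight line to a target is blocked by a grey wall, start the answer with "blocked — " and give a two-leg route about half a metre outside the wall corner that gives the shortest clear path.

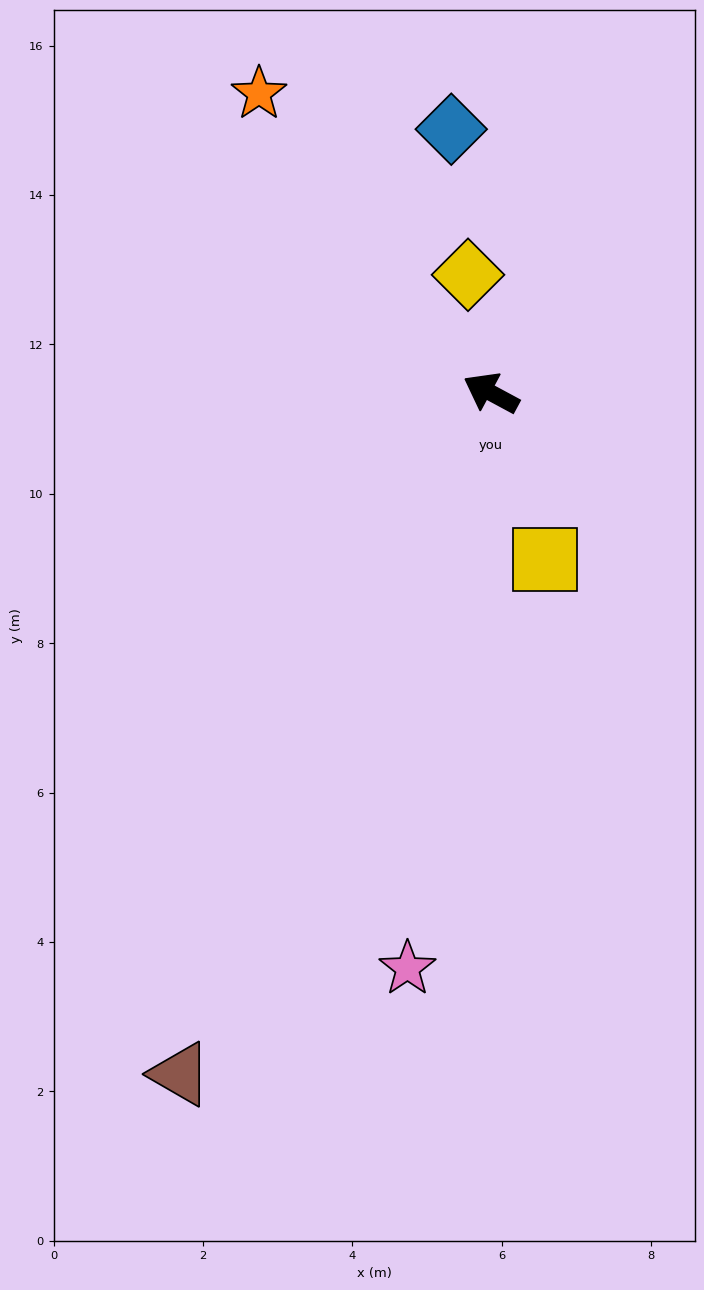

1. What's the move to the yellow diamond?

turn right 51°, forward 1.6 m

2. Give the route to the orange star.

turn right 24°, forward 5.1 m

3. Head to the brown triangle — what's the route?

turn left 94°, forward 10.0 m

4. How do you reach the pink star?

turn left 110°, forward 7.8 m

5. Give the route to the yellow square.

turn left 136°, forward 2.3 m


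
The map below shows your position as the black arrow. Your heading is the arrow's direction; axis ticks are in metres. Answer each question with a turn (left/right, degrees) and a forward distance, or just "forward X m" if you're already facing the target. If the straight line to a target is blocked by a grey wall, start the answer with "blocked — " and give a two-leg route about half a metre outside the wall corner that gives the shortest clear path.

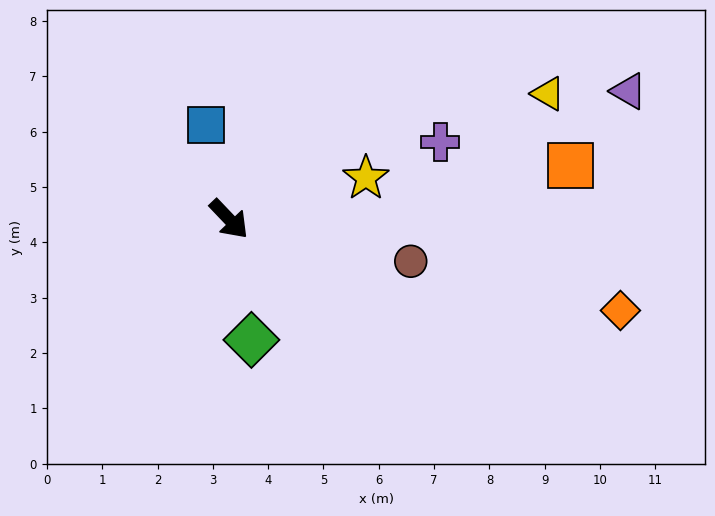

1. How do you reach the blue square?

turn left 150°, forward 1.7 m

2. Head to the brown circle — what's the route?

turn left 33°, forward 3.4 m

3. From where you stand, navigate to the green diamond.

turn right 33°, forward 2.2 m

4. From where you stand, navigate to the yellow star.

turn left 63°, forward 2.6 m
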